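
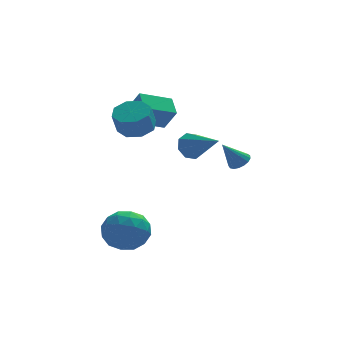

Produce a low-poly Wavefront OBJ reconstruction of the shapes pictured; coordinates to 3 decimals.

v -3.173 -0.974 -2.273
v -1.984 -1.27 -2.527
v -3.596 -2.93 -1.973
v -2.407 -3.226 -2.227
v -2.687 -2.605 -1.177
v -2.425 -1.396 -1.363
v -3.155 -2.804 -3.137
v -2.893 -1.595 -3.323
v -1.973 -2.401 -3.061
v -1.684 -2.278 -1.849
v -3.896 -1.922 -2.651
v -3.607 -1.799 -1.439
v -2.541 -0.95 -2.426
v -3.039 -3.25 -2.074
v -3.203 -2.885 -1.457
v -2.504 -3.059 -1.606
v -2.801 -1.024 -1.742
v -2.102 -1.198 -1.891
v -2.515 -1.983 -1.098
v -3.478 -3.002 -2.609
v -2.779 -3.176 -2.758
v -3.076 -1.141 -2.894
v -2.377 -1.315 -3.043
v -3.065 -2.217 -3.402
v -1.836 -1.789 -2.889
v -2.084 -2.939 -2.713
v -2.524 -2.691 -3.248
v -2.37 -1.98 -3.357
v -1.666 -1.716 -2.177
v -1.915 -2.867 -2.001
v -2.079 -2.501 -1.384
v -1.925 -1.79 -1.493
v -1.659 -2.382 -2.491
v -3.665 -1.333 -2.499
v -3.914 -2.484 -2.323
v -3.655 -2.41 -3.007
v -3.501 -1.699 -3.116
v -3.496 -1.261 -1.787
v -3.744 -2.411 -1.611
v -3.21 -2.22 -1.143
v -3.056 -1.509 -1.252
v -3.921 -1.818 -2.009
v -1.598 1.774 2.872
v -0.653 1.775 3.132
v -0.977 1.327 4.309
v -1.922 1.326 4.048
v -0.994 2.425 3.286
v -1.318 1.977 4.463
v -1.689 2.694 3.198
v -2.013 2.246 4.374
v -2.33 2.424 2.918
v -2.654 1.975 4.094
v -2.543 1.773 2.611
v -2.867 1.325 3.788
v -2.202 1.123 2.457
v -2.526 0.675 3.634
v -1.507 0.854 2.546
v -1.831 0.406 3.722
v -0.866 1.125 2.826
v -1.19 0.676 4.002
v 0.39 -1.577 2.756
v 0.992 -1.513 2.233
v 1.35 -3.183 3.664
v 1.081 -1.175 2.736
v 0.766 -1.073 3.251
v 0.231 -1.266 3.476
v -0.212 -1.641 3.28
v -0.302 -1.978 2.777
v 0.014 -2.081 2.262
v 0.549 -1.888 2.037
v 3.578 2.151 -0.059
v 3.892 1.616 0.098
v 2.662 1.989 1.219
v 4.049 1.838 0.239
v 4.099 2.131 0.312
v 4.029 2.429 0.3
v 3.856 2.663 0.205
v 3.619 2.78 0.05
v 3.372 2.753 -0.13
v 3.173 2.588 -0.293
v 3.066 2.323 -0.403
v 3.077 2.018 -0.434
v 3.202 1.744 -0.38
v 3.413 1.563 -0.251
v 3.662 1.517 -0.079
v -1.651 2.848 2.712
v -1.138 2.312 3.863
v -1.671 3.996 3.255
v -1.157 3.46 4.407
v 0.017 3.16 2.113
v 0.531 2.624 3.265
v -0.002 4.308 2.657
v 0.511 3.772 3.808
f 1 38 17
f 38 12 41
f 17 41 6
f 38 41 17
f 1 17 13
f 17 6 18
f 13 18 2
f 17 18 13
f 1 13 22
f 13 2 23
f 22 23 8
f 13 23 22
f 1 22 34
f 22 8 37
f 34 37 11
f 22 37 34
f 1 34 38
f 34 11 42
f 38 42 12
f 34 42 38
f 2 18 29
f 18 6 32
f 29 32 10
f 18 32 29
f 6 41 19
f 41 12 40
f 19 40 5
f 41 40 19
f 12 42 39
f 42 11 35
f 39 35 3
f 42 35 39
f 11 37 36
f 37 8 24
f 36 24 7
f 37 24 36
f 8 23 28
f 23 2 25
f 28 25 9
f 23 25 28
f 4 30 16
f 30 10 31
f 16 31 5
f 30 31 16
f 4 16 14
f 16 5 15
f 14 15 3
f 16 15 14
f 4 14 21
f 14 3 20
f 21 20 7
f 14 20 21
f 4 21 26
f 21 7 27
f 26 27 9
f 21 27 26
f 4 26 30
f 26 9 33
f 30 33 10
f 26 33 30
f 5 31 19
f 31 10 32
f 19 32 6
f 31 32 19
f 3 15 39
f 15 5 40
f 39 40 12
f 15 40 39
f 7 20 36
f 20 3 35
f 36 35 11
f 20 35 36
f 9 27 28
f 27 7 24
f 28 24 8
f 27 24 28
f 10 33 29
f 33 9 25
f 29 25 2
f 33 25 29
f 44 43 47
f 44 47 45
f 45 47 48
f 45 48 46
f 47 43 49
f 47 49 48
f 48 49 50
f 48 50 46
f 49 43 51
f 49 51 50
f 50 51 52
f 50 52 46
f 51 43 53
f 51 53 52
f 52 53 54
f 52 54 46
f 53 43 55
f 53 55 54
f 54 55 56
f 54 56 46
f 55 43 57
f 55 57 56
f 56 57 58
f 56 58 46
f 57 43 59
f 57 59 58
f 58 59 60
f 58 60 46
f 59 43 44
f 59 44 60
f 60 44 45
f 60 45 46
f 62 61 64
f 62 64 63
f 64 61 65
f 64 65 63
f 65 61 66
f 65 66 63
f 66 61 67
f 66 67 63
f 67 61 68
f 67 68 63
f 68 61 69
f 68 69 63
f 69 61 70
f 69 70 63
f 70 61 62
f 70 62 63
f 72 71 74
f 72 74 73
f 74 71 75
f 74 75 73
f 75 71 76
f 75 76 73
f 76 71 77
f 76 77 73
f 77 71 78
f 77 78 73
f 78 71 79
f 78 79 73
f 79 71 80
f 79 80 73
f 80 71 81
f 80 81 73
f 81 71 82
f 81 82 73
f 82 71 83
f 82 83 73
f 83 71 84
f 83 84 73
f 84 71 85
f 84 85 73
f 85 71 72
f 85 72 73
f 87 89 86
f 90 87 86
f 86 89 88
f 88 90 86
f 87 93 89
f 91 87 90
f 91 93 87
f 89 93 88
f 92 90 88
f 88 93 92
f 92 91 90
f 93 91 92



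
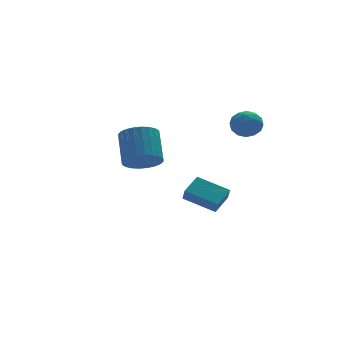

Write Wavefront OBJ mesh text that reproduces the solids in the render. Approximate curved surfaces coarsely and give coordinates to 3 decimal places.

v 2.392 -3.601 3.562
v 2.744 -3.006 4.177
v 3.516 -3.294 2.623
v 3.868 -2.699 3.238
v 3.881 -3.608 3.413
v 3.186 -3.798 3.993
v 3.074 -2.502 2.807
v 2.379 -2.692 3.387
v 3.165 -2.328 3.711
v 3.664 -3.011 4.085
v 2.596 -3.289 2.715
v 3.095 -3.972 3.089
v 2.469 -3.33 3.952
v 3.791 -2.97 2.848
v 3.799 -3.504 2.95
v 4.006 -3.154 3.312
v 2.729 -3.795 3.844
v 2.936 -3.446 4.206
v 3.605 -3.8 3.756
v 3.324 -2.854 2.594
v 3.531 -2.505 2.956
v 2.254 -3.146 3.488
v 2.461 -2.796 3.85
v 2.655 -2.5 3.044
v 2.924 -2.582 4.04
v 3.585 -2.402 3.488
v 3.118 -2.286 3.234
v 2.709 -2.397 3.575
v 3.217 -2.984 4.26
v 3.878 -2.803 3.708
v 3.886 -3.338 3.81
v 3.477 -3.449 4.151
v 3.465 -2.585 3.986
v 2.382 -3.497 3.092
v 3.043 -3.316 2.54
v 2.783 -2.851 2.649
v 2.374 -2.962 2.99
v 2.675 -3.898 3.312
v 3.336 -3.718 2.76
v 3.551 -3.903 3.225
v 3.142 -4.014 3.566
v 2.795 -3.715 2.814
v -2.742 -3.774 1.683
v -1.932 -3.362 1.118
v -1.648 -1.954 2.553
v -2.458 -2.366 3.117
v -2.255 -3.144 0.968
v -1.971 -1.736 2.403
v -2.652 -3.022 0.927
v -2.369 -1.614 2.362
v -3.063 -3.015 1.001
v -2.78 -1.607 2.435
v -3.425 -3.123 1.179
v -3.141 -1.715 2.613
v -3.683 -3.33 1.433
v -3.399 -1.922 2.868
v -3.797 -3.605 1.726
v -3.514 -2.197 3.16
v -3.751 -3.906 2.012
v -3.468 -2.498 3.446
v -3.552 -4.186 2.247
v -3.268 -2.778 3.682
v -3.229 -4.404 2.397
v -2.945 -2.996 3.832
v -2.831 -4.526 2.438
v -2.548 -3.118 3.873
v -2.42 -4.533 2.365
v -2.137 -3.125 3.799
v -2.059 -4.425 2.187
v -1.775 -3.017 3.621
v -1.801 -4.218 1.932
v -1.517 -2.81 3.367
v -1.686 -3.943 1.64
v -1.403 -2.535 3.074
v -1.732 -3.642 1.354
v -1.449 -2.234 2.788
v 1.638 2.31 -3.832
v 1.564 1.776 -3.05
v 2.668 3.105 -3.191
v 2.593 2.57 -2.409
v 3.087 1.03 -4.571
v 3.012 0.495 -3.789
v 4.116 1.824 -3.93
v 4.042 1.29 -3.148
f 1 38 17
f 38 12 41
f 17 41 6
f 38 41 17
f 1 17 13
f 17 6 18
f 13 18 2
f 17 18 13
f 1 13 22
f 13 2 23
f 22 23 8
f 13 23 22
f 1 22 34
f 22 8 37
f 34 37 11
f 22 37 34
f 1 34 38
f 34 11 42
f 38 42 12
f 34 42 38
f 2 18 29
f 18 6 32
f 29 32 10
f 18 32 29
f 6 41 19
f 41 12 40
f 19 40 5
f 41 40 19
f 12 42 39
f 42 11 35
f 39 35 3
f 42 35 39
f 11 37 36
f 37 8 24
f 36 24 7
f 37 24 36
f 8 23 28
f 23 2 25
f 28 25 9
f 23 25 28
f 4 30 16
f 30 10 31
f 16 31 5
f 30 31 16
f 4 16 14
f 16 5 15
f 14 15 3
f 16 15 14
f 4 14 21
f 14 3 20
f 21 20 7
f 14 20 21
f 4 21 26
f 21 7 27
f 26 27 9
f 21 27 26
f 4 26 30
f 26 9 33
f 30 33 10
f 26 33 30
f 5 31 19
f 31 10 32
f 19 32 6
f 31 32 19
f 3 15 39
f 15 5 40
f 39 40 12
f 15 40 39
f 7 20 36
f 20 3 35
f 36 35 11
f 20 35 36
f 9 27 28
f 27 7 24
f 28 24 8
f 27 24 28
f 10 33 29
f 33 9 25
f 29 25 2
f 33 25 29
f 44 43 47
f 44 47 45
f 45 47 48
f 45 48 46
f 47 43 49
f 47 49 48
f 48 49 50
f 48 50 46
f 49 43 51
f 49 51 50
f 50 51 52
f 50 52 46
f 51 43 53
f 51 53 52
f 52 53 54
f 52 54 46
f 53 43 55
f 53 55 54
f 54 55 56
f 54 56 46
f 55 43 57
f 55 57 56
f 56 57 58
f 56 58 46
f 57 43 59
f 57 59 58
f 58 59 60
f 58 60 46
f 59 43 61
f 59 61 60
f 60 61 62
f 60 62 46
f 61 43 63
f 61 63 62
f 62 63 64
f 62 64 46
f 63 43 65
f 63 65 64
f 64 65 66
f 64 66 46
f 65 43 67
f 65 67 66
f 66 67 68
f 66 68 46
f 67 43 69
f 67 69 68
f 68 69 70
f 68 70 46
f 69 43 71
f 69 71 70
f 70 71 72
f 70 72 46
f 71 43 73
f 71 73 72
f 72 73 74
f 72 74 46
f 73 43 75
f 73 75 74
f 74 75 76
f 74 76 46
f 75 43 44
f 75 44 76
f 76 44 45
f 76 45 46
f 78 80 77
f 81 78 77
f 77 80 79
f 79 81 77
f 78 84 80
f 82 78 81
f 82 84 78
f 80 84 79
f 83 81 79
f 79 84 83
f 83 82 81
f 84 82 83



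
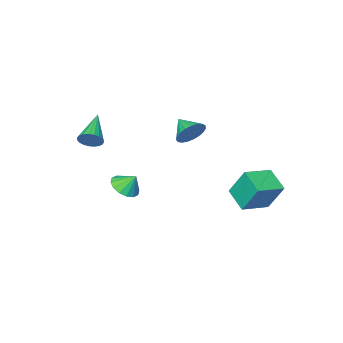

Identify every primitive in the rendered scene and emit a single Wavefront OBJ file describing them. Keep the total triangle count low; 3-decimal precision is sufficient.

v -4.031 2.576 -3.26
v -4.357 3.435 -1.597
v -3.834 3.931 -3.921
v -4.159 4.79 -2.257
v -2.381 2.51 -2.903
v -2.706 3.369 -1.239
v -2.183 3.865 -3.563
v -2.509 4.724 -1.9
v 0.272 -3.001 -4.263
v 1.12 -2.845 -4.005
v -0.092 -2.479 -3.377
v 1.005 -2.479 -4.269
v 0.693 -2.252 -4.53
v 0.269 -2.225 -4.72
v -0.155 -2.407 -4.788
v -0.464 -2.747 -4.714
v -0.576 -3.156 -4.52
v -0.461 -3.523 -4.257
v -0.149 -3.749 -3.995
v 0.275 -3.776 -3.805
v 0.699 -3.594 -3.738
v 1.008 -3.254 -3.811
v -1.017 1.103 1.14
v -0.757 1.462 1.901
v -1.043 -0.023 1.68
v -1.122 1.483 1.927
v -1.468 1.439 1.817
v -1.736 1.336 1.59
v -1.88 1.194 1.285
v -1.874 1.035 0.955
v -1.72 0.889 0.657
v -1.445 0.779 0.443
v -1.095 0.726 0.349
v -0.732 0.738 0.392
v -0.418 0.813 0.564
v -0.208 0.938 0.836
v -0.137 1.092 1.16
v -0.218 1.248 1.481
v -0.438 1.379 1.743
v 2.798 -2.361 0.322
v 3.313 -2.585 0.739
v 1.482 -3.639 1.258
v 3.205 -2.362 0.892
v 3.026 -2.139 0.945
v 2.808 -1.954 0.891
v 2.588 -1.839 0.739
v 2.404 -1.815 0.514
v 2.289 -1.885 0.256
v 2.262 -2.037 0.01
v 2.327 -2.245 -0.183
v 2.474 -2.473 -0.288
v 2.677 -2.682 -0.288
v 2.9 -2.835 -0.182
v 3.107 -2.906 0.01
v 3.259 -2.883 0.257
v 3.332 -2.769 0.515
f 2 4 1
f 5 2 1
f 1 4 3
f 3 5 1
f 2 8 4
f 6 2 5
f 6 8 2
f 4 8 3
f 7 5 3
f 3 8 7
f 7 6 5
f 8 6 7
f 10 9 12
f 10 12 11
f 12 9 13
f 12 13 11
f 13 9 14
f 13 14 11
f 14 9 15
f 14 15 11
f 15 9 16
f 15 16 11
f 16 9 17
f 16 17 11
f 17 9 18
f 17 18 11
f 18 9 19
f 18 19 11
f 19 9 20
f 19 20 11
f 20 9 21
f 20 21 11
f 21 9 22
f 21 22 11
f 22 9 10
f 22 10 11
f 24 23 26
f 24 26 25
f 26 23 27
f 26 27 25
f 27 23 28
f 27 28 25
f 28 23 29
f 28 29 25
f 29 23 30
f 29 30 25
f 30 23 31
f 30 31 25
f 31 23 32
f 31 32 25
f 32 23 33
f 32 33 25
f 33 23 34
f 33 34 25
f 34 23 35
f 34 35 25
f 35 23 36
f 35 36 25
f 36 23 37
f 36 37 25
f 37 23 38
f 37 38 25
f 38 23 39
f 38 39 25
f 39 23 24
f 39 24 25
f 41 40 43
f 41 43 42
f 43 40 44
f 43 44 42
f 44 40 45
f 44 45 42
f 45 40 46
f 45 46 42
f 46 40 47
f 46 47 42
f 47 40 48
f 47 48 42
f 48 40 49
f 48 49 42
f 49 40 50
f 49 50 42
f 50 40 51
f 50 51 42
f 51 40 52
f 51 52 42
f 52 40 53
f 52 53 42
f 53 40 54
f 53 54 42
f 54 40 55
f 54 55 42
f 55 40 56
f 55 56 42
f 56 40 41
f 56 41 42



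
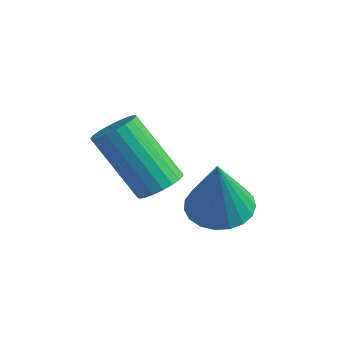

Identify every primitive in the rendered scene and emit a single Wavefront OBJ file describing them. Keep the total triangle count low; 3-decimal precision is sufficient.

v -2.617 -2.605 2.022
v -2.196 -2.94 2.263
v -3.322 -3.25 3.799
v -3.743 -2.915 3.558
v -2.139 -2.717 2.349
v -3.265 -3.028 3.886
v -2.166 -2.475 2.379
v -3.292 -2.786 3.915
v -2.27 -2.256 2.347
v -3.396 -2.566 3.883
v -2.434 -2.096 2.258
v -3.56 -2.407 3.795
v -2.63 -2.025 2.129
v -3.756 -2.335 3.666
v -2.824 -2.054 1.981
v -3.95 -2.364 3.518
v -2.982 -2.178 1.841
v -4.108 -2.488 3.377
v -3.077 -2.376 1.731
v -4.203 -2.686 3.268
v -3.092 -2.613 1.672
v -4.218 -2.924 3.208
v -3.025 -2.85 1.673
v -4.151 -3.16 3.21
v -2.888 -3.043 1.735
v -4.014 -3.354 3.271
v -2.704 -3.161 1.846
v -3.83 -3.472 3.382
v -2.505 -3.183 1.987
v -3.631 -3.493 3.524
v -2.325 -3.105 2.135
v -3.451 -3.415 3.671
v -2.572 -0.741 0.487
v -2.142 -1.375 0.195
v -2.168 -1.279 2.253
v -1.904 -1.131 0.215
v -1.782 -0.82 0.282
v -1.796 -0.495 0.384
v -1.945 -0.213 0.505
v -2.202 -0.021 0.622
v -2.523 0.045 0.716
v -2.852 -0.024 0.77
v -3.133 -0.217 0.775
v -3.317 -0.5 0.731
v -3.372 -0.825 0.644
v -3.289 -1.136 0.531
v -3.082 -1.378 0.409
v -2.787 -1.51 0.301
v -2.454 -1.509 0.226
f 2 1 5
f 2 5 3
f 3 5 6
f 3 6 4
f 5 1 7
f 5 7 6
f 6 7 8
f 6 8 4
f 7 1 9
f 7 9 8
f 8 9 10
f 8 10 4
f 9 1 11
f 9 11 10
f 10 11 12
f 10 12 4
f 11 1 13
f 11 13 12
f 12 13 14
f 12 14 4
f 13 1 15
f 13 15 14
f 14 15 16
f 14 16 4
f 15 1 17
f 15 17 16
f 16 17 18
f 16 18 4
f 17 1 19
f 17 19 18
f 18 19 20
f 18 20 4
f 19 1 21
f 19 21 20
f 20 21 22
f 20 22 4
f 21 1 23
f 21 23 22
f 22 23 24
f 22 24 4
f 23 1 25
f 23 25 24
f 24 25 26
f 24 26 4
f 25 1 27
f 25 27 26
f 26 27 28
f 26 28 4
f 27 1 29
f 27 29 28
f 28 29 30
f 28 30 4
f 29 1 31
f 29 31 30
f 30 31 32
f 30 32 4
f 31 1 2
f 31 2 32
f 32 2 3
f 32 3 4
f 34 33 36
f 34 36 35
f 36 33 37
f 36 37 35
f 37 33 38
f 37 38 35
f 38 33 39
f 38 39 35
f 39 33 40
f 39 40 35
f 40 33 41
f 40 41 35
f 41 33 42
f 41 42 35
f 42 33 43
f 42 43 35
f 43 33 44
f 43 44 35
f 44 33 45
f 44 45 35
f 45 33 46
f 45 46 35
f 46 33 47
f 46 47 35
f 47 33 48
f 47 48 35
f 48 33 49
f 48 49 35
f 49 33 34
f 49 34 35



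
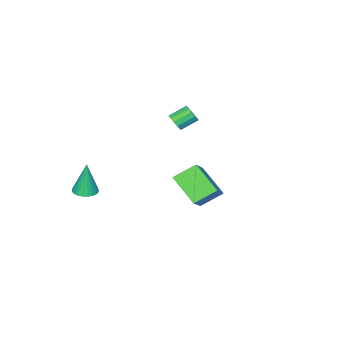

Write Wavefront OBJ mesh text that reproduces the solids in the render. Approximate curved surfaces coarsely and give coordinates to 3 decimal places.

v 0.061 1.768 1.641
v 1.48 2.614 2.922
v 0.187 3.116 0.613
v 1.605 3.962 1.894
v 0.975 1.198 1.006
v 2.393 2.044 2.287
v 1.1 2.546 -0.022
v 2.519 3.392 1.259
v 3.902 -1.904 0.396
v 4.499 -2.026 0.429
v 3.818 -1.856 2.124
v 4.5 -1.789 0.422
v 4.411 -1.568 0.412
v 4.244 -1.399 0.399
v 4.025 -1.306 0.386
v 3.788 -1.305 0.374
v 3.567 -1.394 0.366
v 3.398 -1.562 0.363
v 3.305 -1.781 0.364
v 3.303 -2.019 0.37
v 3.393 -2.239 0.381
v 3.559 -2.408 0.394
v 3.778 -2.501 0.407
v 4.016 -2.502 0.418
v 4.236 -2.413 0.427
v 4.406 -2.246 0.43
v -2.003 -1.8 2.257
v -1.861 -2.045 2.681
v -2.616 -1.604 3.188
v -2.757 -1.36 2.763
v -1.717 -1.796 2.679
v -2.472 -1.356 3.186
v -1.664 -1.548 2.543
v -2.419 -1.108 3.049
v -1.718 -1.381 2.316
v -2.473 -0.941 2.822
v -1.863 -1.346 2.07
v -2.618 -0.906 2.577
v -2.052 -1.456 1.884
v -2.807 -1.016 2.39
v -2.225 -1.675 1.816
v -2.98 -1.235 2.322
v -2.328 -1.933 1.888
v -3.083 -1.493 2.394
v -2.327 -2.15 2.077
v -3.082 -1.709 2.583
v -2.223 -2.255 2.323
v -2.978 -1.815 2.829
v -2.049 -2.216 2.549
v -2.804 -1.776 3.055
f 2 4 1
f 5 2 1
f 1 4 3
f 3 5 1
f 2 8 4
f 6 2 5
f 6 8 2
f 4 8 3
f 7 5 3
f 3 8 7
f 7 6 5
f 8 6 7
f 10 9 12
f 10 12 11
f 12 9 13
f 12 13 11
f 13 9 14
f 13 14 11
f 14 9 15
f 14 15 11
f 15 9 16
f 15 16 11
f 16 9 17
f 16 17 11
f 17 9 18
f 17 18 11
f 18 9 19
f 18 19 11
f 19 9 20
f 19 20 11
f 20 9 21
f 20 21 11
f 21 9 22
f 21 22 11
f 22 9 23
f 22 23 11
f 23 9 24
f 23 24 11
f 24 9 25
f 24 25 11
f 25 9 26
f 25 26 11
f 26 9 10
f 26 10 11
f 28 27 31
f 28 31 29
f 29 31 32
f 29 32 30
f 31 27 33
f 31 33 32
f 32 33 34
f 32 34 30
f 33 27 35
f 33 35 34
f 34 35 36
f 34 36 30
f 35 27 37
f 35 37 36
f 36 37 38
f 36 38 30
f 37 27 39
f 37 39 38
f 38 39 40
f 38 40 30
f 39 27 41
f 39 41 40
f 40 41 42
f 40 42 30
f 41 27 43
f 41 43 42
f 42 43 44
f 42 44 30
f 43 27 45
f 43 45 44
f 44 45 46
f 44 46 30
f 45 27 47
f 45 47 46
f 46 47 48
f 46 48 30
f 47 27 49
f 47 49 48
f 48 49 50
f 48 50 30
f 49 27 28
f 49 28 50
f 50 28 29
f 50 29 30



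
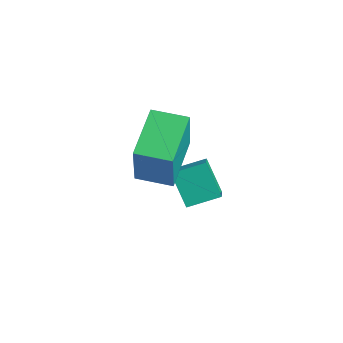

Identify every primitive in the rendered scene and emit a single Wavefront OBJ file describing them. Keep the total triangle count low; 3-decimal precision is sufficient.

v 2.453 -1.572 0.421
v 3.148 -1.993 2.27
v 3.338 -0.67 0.293
v 4.033 -1.09 2.143
v 3.687 -2.89 -0.343
v 4.382 -3.31 1.507
v 4.572 -1.987 -0.47
v 5.267 -2.408 1.379
v 2.942 -0.526 -3.075
v 2.079 -0.611 -1.926
v 3.348 0.558 -2.69
v 2.485 0.473 -1.541
v 3.815 -1.073 -2.459
v 2.952 -1.158 -1.31
v 4.221 0.011 -2.074
v 3.358 -0.074 -0.925
f 2 4 1
f 5 2 1
f 1 4 3
f 3 5 1
f 2 8 4
f 6 2 5
f 6 8 2
f 4 8 3
f 7 5 3
f 3 8 7
f 7 6 5
f 8 6 7
f 10 12 9
f 13 10 9
f 9 12 11
f 11 13 9
f 10 16 12
f 14 10 13
f 14 16 10
f 12 16 11
f 15 13 11
f 11 16 15
f 15 14 13
f 16 14 15



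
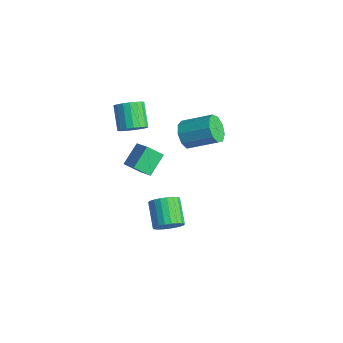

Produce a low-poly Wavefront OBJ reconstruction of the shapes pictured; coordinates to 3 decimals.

v -2.146 2.837 -0.466
v -1.615 2.924 -1.332
v -0.282 4.27 -0.381
v -0.814 4.183 0.486
v -2.118 3.407 -1.311
v -0.785 4.753 -0.36
v -2.634 3.623 -0.895
v -1.302 4.969 0.057
v -2.922 3.472 -0.277
v -1.589 4.818 0.674
v -2.847 3.023 0.252
v -1.514 4.369 1.203
v -2.444 2.488 0.445
v -1.111 3.834 1.397
v -1.902 2.115 0.212
v -0.569 3.461 1.164
v -1.474 2.081 -0.338
v -0.141 3.427 0.614
v -1.361 2.4 -0.948
v -0.028 3.746 0.004
v -3.009 -0.347 1.133
v -2.47 -0.634 1.834
v -3.711 -0.1 3.008
v -4.251 0.187 2.307
v -2.351 -0.242 1.781
v -3.592 0.293 2.955
v -2.362 0.13 1.6
v -3.603 0.665 2.774
v -2.502 0.408 1.326
v -3.743 0.942 2.5
v -2.742 0.535 1.014
v -3.983 1.07 2.188
v -3.035 0.488 0.726
v -4.276 1.023 1.899
v -3.323 0.276 0.518
v -4.564 0.81 1.692
v -3.549 -0.06 0.432
v -4.79 0.474 1.606
v -3.668 -0.453 0.485
v -4.909 0.082 1.659
v -3.657 -0.825 0.666
v -4.898 -0.29 1.84
v -3.517 -1.102 0.94
v -4.758 -0.568 2.114
v -3.277 -1.23 1.252
v -4.518 -0.695 2.426
v -2.984 -1.183 1.541
v -4.225 -0.648 2.714
v -2.696 -0.97 1.748
v -3.937 -0.436 2.922
v -4.406 -0.173 -3.575
v -4.884 1.105 -2.595
v -3.829 0.643 -4.358
v -4.307 1.921 -3.378
v -3.013 -0.321 -2.702
v -3.491 0.957 -1.722
v -2.436 0.495 -3.485
v -2.914 1.773 -2.505
v 4.381 -2.735 -0.702
v 4.686 -3.204 0.016
v 3.324 -2.614 0.98
v 3.019 -2.145 0.262
v 4.861 -2.871 0.059
v 3.498 -2.281 1.023
v 4.953 -2.514 -0.029
v 3.59 -1.925 0.935
v 4.946 -2.196 -0.234
v 3.583 -1.607 0.73
v 4.841 -1.971 -0.519
v 3.479 -1.381 0.445
v 4.657 -1.878 -0.836
v 3.294 -1.288 0.127
v 4.425 -1.933 -1.13
v 3.063 -1.344 -0.167
v 4.186 -2.127 -1.35
v 2.823 -1.537 -0.386
v 3.98 -2.426 -1.458
v 2.618 -1.836 -0.494
v 3.844 -2.778 -1.435
v 2.481 -2.188 -0.471
v 3.801 -3.123 -1.285
v 2.438 -2.533 -0.322
v 3.858 -3.401 -1.035
v 2.495 -2.811 -0.071
v 4.005 -3.563 -0.727
v 2.643 -2.974 0.237
v 4.218 -3.583 -0.414
v 2.855 -2.993 0.55
v 4.459 -3.455 -0.152
v 3.096 -2.866 0.812
f 2 1 5
f 2 5 3
f 3 5 6
f 3 6 4
f 5 1 7
f 5 7 6
f 6 7 8
f 6 8 4
f 7 1 9
f 7 9 8
f 8 9 10
f 8 10 4
f 9 1 11
f 9 11 10
f 10 11 12
f 10 12 4
f 11 1 13
f 11 13 12
f 12 13 14
f 12 14 4
f 13 1 15
f 13 15 14
f 14 15 16
f 14 16 4
f 15 1 17
f 15 17 16
f 16 17 18
f 16 18 4
f 17 1 19
f 17 19 18
f 18 19 20
f 18 20 4
f 19 1 2
f 19 2 20
f 20 2 3
f 20 3 4
f 22 21 25
f 22 25 23
f 23 25 26
f 23 26 24
f 25 21 27
f 25 27 26
f 26 27 28
f 26 28 24
f 27 21 29
f 27 29 28
f 28 29 30
f 28 30 24
f 29 21 31
f 29 31 30
f 30 31 32
f 30 32 24
f 31 21 33
f 31 33 32
f 32 33 34
f 32 34 24
f 33 21 35
f 33 35 34
f 34 35 36
f 34 36 24
f 35 21 37
f 35 37 36
f 36 37 38
f 36 38 24
f 37 21 39
f 37 39 38
f 38 39 40
f 38 40 24
f 39 21 41
f 39 41 40
f 40 41 42
f 40 42 24
f 41 21 43
f 41 43 42
f 42 43 44
f 42 44 24
f 43 21 45
f 43 45 44
f 44 45 46
f 44 46 24
f 45 21 47
f 45 47 46
f 46 47 48
f 46 48 24
f 47 21 49
f 47 49 48
f 48 49 50
f 48 50 24
f 49 21 22
f 49 22 50
f 50 22 23
f 50 23 24
f 52 54 51
f 55 52 51
f 51 54 53
f 53 55 51
f 52 58 54
f 56 52 55
f 56 58 52
f 54 58 53
f 57 55 53
f 53 58 57
f 57 56 55
f 58 56 57
f 60 59 63
f 60 63 61
f 61 63 64
f 61 64 62
f 63 59 65
f 63 65 64
f 64 65 66
f 64 66 62
f 65 59 67
f 65 67 66
f 66 67 68
f 66 68 62
f 67 59 69
f 67 69 68
f 68 69 70
f 68 70 62
f 69 59 71
f 69 71 70
f 70 71 72
f 70 72 62
f 71 59 73
f 71 73 72
f 72 73 74
f 72 74 62
f 73 59 75
f 73 75 74
f 74 75 76
f 74 76 62
f 75 59 77
f 75 77 76
f 76 77 78
f 76 78 62
f 77 59 79
f 77 79 78
f 78 79 80
f 78 80 62
f 79 59 81
f 79 81 80
f 80 81 82
f 80 82 62
f 81 59 83
f 81 83 82
f 82 83 84
f 82 84 62
f 83 59 85
f 83 85 84
f 84 85 86
f 84 86 62
f 85 59 87
f 85 87 86
f 86 87 88
f 86 88 62
f 87 59 89
f 87 89 88
f 88 89 90
f 88 90 62
f 89 59 60
f 89 60 90
f 90 60 61
f 90 61 62



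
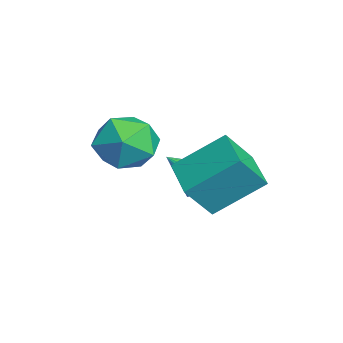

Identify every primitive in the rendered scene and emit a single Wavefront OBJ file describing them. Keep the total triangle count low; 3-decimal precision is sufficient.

v -1.161 2.098 0.825
v -0.55 1.721 1.824
v -0.99 0.279 0.036
v -0.379 -0.098 1.035
v -1.577 0.172 1.112
v -1.682 1.296 1.6
v 0.142 0.704 0.26
v 0.037 1.828 0.748
v 0.256 0.86 1.475
v -0.807 0.531 2.001
v -0.733 1.469 -0.141
v -1.796 1.14 0.385
v 1.356 3.111 0.006
v 1.733 2.246 1.198
v 1.289 4.751 1.217
v 1.666 3.887 2.409
v 2.934 3.393 -0.289
v 3.311 2.529 0.903
v 2.867 5.034 0.922
v 3.244 4.169 2.114
v -0.133 3.403 -0.536
v 0.394 2.896 -0.928
v -0.587 2.257 0.336
v 0.608 3.041 -0.627
v 0.652 3.269 -0.304
v 0.517 3.527 -0.035
v 0.232 3.757 0.119
v -0.136 3.906 0.124
v -0.504 3.94 -0.023
v -0.786 3.851 -0.288
v -0.919 3.659 -0.609
v -0.872 3.408 -0.914
v -0.656 3.156 -1.132
v -0.32 2.961 -1.214
v 0.059 2.867 -1.14
f 1 12 6
f 1 6 2
f 1 2 8
f 1 8 11
f 1 11 12
f 2 6 10
f 6 12 5
f 12 11 3
f 11 8 7
f 8 2 9
f 4 10 5
f 4 5 3
f 4 3 7
f 4 7 9
f 4 9 10
f 5 10 6
f 3 5 12
f 7 3 11
f 9 7 8
f 10 9 2
f 14 16 13
f 17 14 13
f 13 16 15
f 15 17 13
f 14 20 16
f 18 14 17
f 18 20 14
f 16 20 15
f 19 17 15
f 15 20 19
f 19 18 17
f 20 18 19
f 22 21 24
f 22 24 23
f 24 21 25
f 24 25 23
f 25 21 26
f 25 26 23
f 26 21 27
f 26 27 23
f 27 21 28
f 27 28 23
f 28 21 29
f 28 29 23
f 29 21 30
f 29 30 23
f 30 21 31
f 30 31 23
f 31 21 32
f 31 32 23
f 32 21 33
f 32 33 23
f 33 21 34
f 33 34 23
f 34 21 35
f 34 35 23
f 35 21 22
f 35 22 23



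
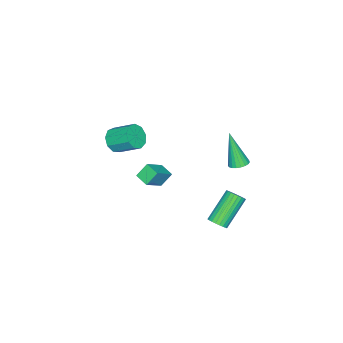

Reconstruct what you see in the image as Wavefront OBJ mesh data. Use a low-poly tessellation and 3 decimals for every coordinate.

v 3.746 -3.052 2.472
v 4.279 -3.294 2.956
v 4.147 -2.11 3.693
v 3.614 -1.868 3.208
v 4.5 -3.027 2.568
v 4.367 -1.844 3.304
v 4.367 -2.772 2.134
v 4.235 -1.589 2.871
v 3.944 -2.648 1.859
v 3.812 -1.465 2.596
v 3.429 -2.712 1.87
v 3.296 -1.529 2.607
v 3.061 -2.936 2.163
v 2.929 -1.753 2.9
v 3.015 -3.213 2.6
v 2.882 -2.03 3.337
v 3.31 -3.415 2.977
v 3.178 -2.232 3.714
v 3.81 -3.447 3.118
v 3.677 -2.264 3.854
v -1.212 1.283 -1.038
v -0.67 1.456 -0.924
v -1.408 0.557 0.998
v -0.798 1.652 -0.867
v -0.998 1.784 -0.838
v -1.235 1.83 -0.845
v -1.468 1.781 -0.885
v -1.656 1.646 -0.951
v -1.768 1.449 -1.032
v -1.784 1.222 -1.114
v -1.701 1.007 -1.183
v -1.533 0.839 -1.227
v -1.31 0.748 -1.238
v -1.07 0.749 -1.215
v -0.855 0.843 -1.16
v -0.701 1.013 -1.085
v -0.636 1.23 -1.002
v -1.31 -3.521 -3.437
v -0.129 -3.69 -2.561
v -1.04 -2.709 -3.643
v 0.141 -2.879 -2.767
v -0.801 -3.881 -4.193
v 0.38 -4.051 -3.317
v -0.531 -3.07 -4.399
v 0.65 -3.239 -3.523
v 0.993 1.336 -4.328
v 1.304 1.028 -3.947
v -0.163 1.275 -2.551
v -0.473 1.584 -2.932
v 1.379 1.237 -3.906
v -0.088 1.485 -2.51
v 1.395 1.462 -3.929
v -0.072 1.709 -2.533
v 1.35 1.667 -4.013
v -0.117 1.915 -2.616
v 1.25 1.822 -4.144
v -0.216 2.07 -2.748
v 1.112 1.903 -4.304
v -0.354 2.151 -2.908
v 0.956 1.898 -4.467
v -0.511 2.146 -3.071
v 0.805 1.807 -4.609
v -0.662 2.055 -3.213
v 0.683 1.645 -4.709
v -0.784 1.892 -3.313
v 0.608 1.435 -4.75
v -0.859 1.683 -3.354
v 0.592 1.211 -4.727
v -0.875 1.458 -3.331
v 0.637 1.005 -4.644
v -0.83 1.253 -3.247
v 0.736 0.85 -4.512
v -0.73 1.098 -3.116
v 0.874 0.769 -4.352
v -0.592 1.017 -2.956
v 1.031 0.774 -4.189
v -0.436 1.022 -2.793
v 1.182 0.865 -4.047
v -0.285 1.113 -2.651
f 2 1 5
f 2 5 3
f 3 5 6
f 3 6 4
f 5 1 7
f 5 7 6
f 6 7 8
f 6 8 4
f 7 1 9
f 7 9 8
f 8 9 10
f 8 10 4
f 9 1 11
f 9 11 10
f 10 11 12
f 10 12 4
f 11 1 13
f 11 13 12
f 12 13 14
f 12 14 4
f 13 1 15
f 13 15 14
f 14 15 16
f 14 16 4
f 15 1 17
f 15 17 16
f 16 17 18
f 16 18 4
f 17 1 19
f 17 19 18
f 18 19 20
f 18 20 4
f 19 1 2
f 19 2 20
f 20 2 3
f 20 3 4
f 22 21 24
f 22 24 23
f 24 21 25
f 24 25 23
f 25 21 26
f 25 26 23
f 26 21 27
f 26 27 23
f 27 21 28
f 27 28 23
f 28 21 29
f 28 29 23
f 29 21 30
f 29 30 23
f 30 21 31
f 30 31 23
f 31 21 32
f 31 32 23
f 32 21 33
f 32 33 23
f 33 21 34
f 33 34 23
f 34 21 35
f 34 35 23
f 35 21 36
f 35 36 23
f 36 21 37
f 36 37 23
f 37 21 22
f 37 22 23
f 39 41 38
f 42 39 38
f 38 41 40
f 40 42 38
f 39 45 41
f 43 39 42
f 43 45 39
f 41 45 40
f 44 42 40
f 40 45 44
f 44 43 42
f 45 43 44
f 47 46 50
f 47 50 48
f 48 50 51
f 48 51 49
f 50 46 52
f 50 52 51
f 51 52 53
f 51 53 49
f 52 46 54
f 52 54 53
f 53 54 55
f 53 55 49
f 54 46 56
f 54 56 55
f 55 56 57
f 55 57 49
f 56 46 58
f 56 58 57
f 57 58 59
f 57 59 49
f 58 46 60
f 58 60 59
f 59 60 61
f 59 61 49
f 60 46 62
f 60 62 61
f 61 62 63
f 61 63 49
f 62 46 64
f 62 64 63
f 63 64 65
f 63 65 49
f 64 46 66
f 64 66 65
f 65 66 67
f 65 67 49
f 66 46 68
f 66 68 67
f 67 68 69
f 67 69 49
f 68 46 70
f 68 70 69
f 69 70 71
f 69 71 49
f 70 46 72
f 70 72 71
f 71 72 73
f 71 73 49
f 72 46 74
f 72 74 73
f 73 74 75
f 73 75 49
f 74 46 76
f 74 76 75
f 75 76 77
f 75 77 49
f 76 46 78
f 76 78 77
f 77 78 79
f 77 79 49
f 78 46 47
f 78 47 79
f 79 47 48
f 79 48 49



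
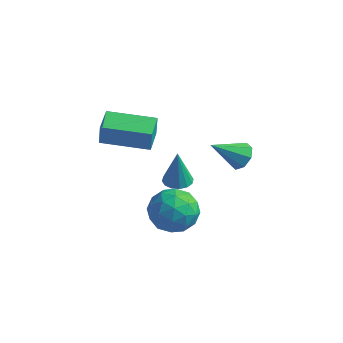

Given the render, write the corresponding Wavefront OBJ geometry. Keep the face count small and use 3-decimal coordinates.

v 0.031 1.049 0.427
v 0.437 1.278 1.002
v -0.891 0.011 1.493
v -0.021 1.6 0.918
v -0.449 1.599 0.547
v -0.596 1.276 0.106
v -0.375 0.819 -0.147
v 0.084 0.498 -0.064
v 0.511 0.499 0.307
v 0.658 0.822 0.749
v -4.178 -3.531 2.674
v -4.076 -3.585 3.738
v -4.63 -2.392 2.775
v -4.528 -2.445 3.839
v -2.152 -2.715 2.521
v -2.05 -2.768 3.585
v -2.604 -1.575 2.622
v -2.502 -1.629 3.686
v -2.51 -0.014 -1.57
v -1.828 0.087 -1.574
v -2.49 -0.066 0.29
v -1.97 0.415 -1.564
v -2.257 0.627 -1.555
v -2.612 0.668 -1.55
v -2.94 0.526 -1.55
v -3.152 0.239 -1.555
v -3.193 -0.116 -1.565
v -3.051 -0.443 -1.575
v -2.764 -0.656 -1.584
v -2.409 -0.696 -1.59
v -2.081 -0.554 -1.589
v -1.869 -0.267 -1.584
v -2.683 -1.05 -2.639
v -1.589 -0.963 -3.148
v -1.931 -2.157 -1.212
v -0.837 -2.07 -1.721
v -1.347 -1.098 -1.211
v -1.812 -0.414 -2.093
v -1.708 -2.706 -2.267
v -2.173 -2.022 -3.149
v -0.987 -1.986 -2.918
v -0.763 -0.992 -2.265
v -2.757 -2.128 -2.095
v -2.533 -1.134 -1.442
v -2.202 -0.909 -3.019
v -1.318 -2.211 -1.341
v -1.617 -1.64 -1.042
v -0.974 -1.588 -1.341
v -2.333 -0.587 -2.399
v -1.69 -0.536 -2.698
v -1.547 -0.615 -1.56
v -1.83 -2.584 -1.662
v -1.187 -2.533 -1.961
v -2.546 -1.532 -3.019
v -1.903 -1.48 -3.318
v -1.973 -2.505 -2.8
v -1.205 -1.459 -3.182
v -0.763 -2.11 -2.344
v -1.275 -2.484 -2.664
v -1.549 -2.081 -3.183
v -1.074 -0.875 -2.799
v -0.632 -1.526 -1.96
v -0.931 -0.955 -1.661
v -1.205 -0.553 -2.179
v -0.72 -1.477 -2.664
v -2.888 -1.594 -2.4
v -2.446 -2.245 -1.561
v -2.315 -2.567 -2.181
v -2.589 -2.165 -2.699
v -2.757 -1.01 -2.016
v -2.315 -1.661 -1.178
v -1.971 -1.039 -1.177
v -2.245 -0.636 -1.696
v -2.8 -1.643 -1.696
f 2 1 4
f 2 4 3
f 4 1 5
f 4 5 3
f 5 1 6
f 5 6 3
f 6 1 7
f 6 7 3
f 7 1 8
f 7 8 3
f 8 1 9
f 8 9 3
f 9 1 10
f 9 10 3
f 10 1 2
f 10 2 3
f 12 14 11
f 15 12 11
f 11 14 13
f 13 15 11
f 12 18 14
f 16 12 15
f 16 18 12
f 14 18 13
f 17 15 13
f 13 18 17
f 17 16 15
f 18 16 17
f 20 19 22
f 20 22 21
f 22 19 23
f 22 23 21
f 23 19 24
f 23 24 21
f 24 19 25
f 24 25 21
f 25 19 26
f 25 26 21
f 26 19 27
f 26 27 21
f 27 19 28
f 27 28 21
f 28 19 29
f 28 29 21
f 29 19 30
f 29 30 21
f 30 19 31
f 30 31 21
f 31 19 32
f 31 32 21
f 32 19 20
f 32 20 21
f 33 70 49
f 70 44 73
f 49 73 38
f 70 73 49
f 33 49 45
f 49 38 50
f 45 50 34
f 49 50 45
f 33 45 54
f 45 34 55
f 54 55 40
f 45 55 54
f 33 54 66
f 54 40 69
f 66 69 43
f 54 69 66
f 33 66 70
f 66 43 74
f 70 74 44
f 66 74 70
f 34 50 61
f 50 38 64
f 61 64 42
f 50 64 61
f 38 73 51
f 73 44 72
f 51 72 37
f 73 72 51
f 44 74 71
f 74 43 67
f 71 67 35
f 74 67 71
f 43 69 68
f 69 40 56
f 68 56 39
f 69 56 68
f 40 55 60
f 55 34 57
f 60 57 41
f 55 57 60
f 36 62 48
f 62 42 63
f 48 63 37
f 62 63 48
f 36 48 46
f 48 37 47
f 46 47 35
f 48 47 46
f 36 46 53
f 46 35 52
f 53 52 39
f 46 52 53
f 36 53 58
f 53 39 59
f 58 59 41
f 53 59 58
f 36 58 62
f 58 41 65
f 62 65 42
f 58 65 62
f 37 63 51
f 63 42 64
f 51 64 38
f 63 64 51
f 35 47 71
f 47 37 72
f 71 72 44
f 47 72 71
f 39 52 68
f 52 35 67
f 68 67 43
f 52 67 68
f 41 59 60
f 59 39 56
f 60 56 40
f 59 56 60
f 42 65 61
f 65 41 57
f 61 57 34
f 65 57 61



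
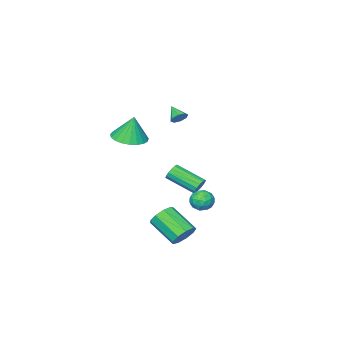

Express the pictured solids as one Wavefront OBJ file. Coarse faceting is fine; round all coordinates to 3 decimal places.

v -1.133 1.042 -1.851
v -0.678 1.055 -2.177
v -0.072 -0.508 -1.395
v -0.527 -0.522 -1.069
v -0.604 1.203 -1.939
v 0.002 -0.361 -1.157
v -0.672 1.307 -1.677
v -0.066 -0.256 -0.896
v -0.863 1.341 -1.462
v -0.257 -0.223 -0.68
v -1.127 1.294 -1.351
v -0.52 -0.269 -0.569
v -1.392 1.18 -1.374
v -0.786 -0.384 -0.592
v -1.588 1.028 -1.525
v -0.982 -0.535 -0.743
v -1.662 0.881 -1.763
v -1.056 -0.683 -0.981
v -1.594 0.776 -2.024
v -0.988 -0.787 -1.243
v -1.403 0.743 -2.24
v -0.797 -0.821 -1.458
v -1.14 0.789 -2.351
v -0.533 -0.774 -1.569
v -0.874 0.904 -2.328
v -0.268 -0.66 -1.546
v 1.072 -2.101 1.473
v 2.012 -1.656 1.473
v 0.948 -1.839 3.027
v 1.753 -1.319 1.396
v 1.376 -1.117 1.331
v 0.947 -1.085 1.292
v 0.539 -1.229 1.283
v 0.223 -1.524 1.308
v 0.055 -1.918 1.361
v 0.062 -2.344 1.434
v 0.244 -2.729 1.513
v 0.569 -3.004 1.586
v 0.981 -3.124 1.639
v 1.409 -3.067 1.664
v 1.779 -2.843 1.655
v 2.026 -2.49 1.616
v 2.109 -2.071 1.551
v -3.351 -3.024 1.283
v -3.055 -2.804 1.678
v -3.509 -3.876 1.877
v -3.456 -2.708 1.709
v -3.795 -2.798 1.49
v -3.874 -3.02 1.15
v -3.646 -3.244 0.889
v -3.245 -3.34 0.858
v -2.906 -3.251 1.077
v -2.827 -3.029 1.417
v 1.293 4.533 -1.244
v 1.684 4.531 -0.658
v 1.136 3.409 -1.142
v 1.527 3.407 -0.556
v 0.894 3.716 -0.557
v 0.991 4.411 -0.62
v 1.829 3.529 -1.18
v 1.926 4.224 -1.243
v 2.015 3.911 -0.618
v 1.437 4.027 -0.233
v 1.383 3.913 -1.567
v 0.805 4.029 -1.182
v 1.503 4.631 -0.96
v 1.317 3.309 -0.84
v 0.945 3.491 -0.84
v 1.175 3.49 -0.496
v 1.095 4.56 -0.937
v 1.325 4.559 -0.593
v 0.86 4.08 -0.533
v 1.495 3.381 -1.207
v 1.725 3.38 -0.863
v 1.645 4.45 -1.304
v 1.875 4.449 -0.96
v 1.96 3.86 -1.267
v 1.927 4.265 -0.592
v 1.834 3.604 -0.532
v 2.012 3.676 -0.899
v 2.069 4.084 -0.936
v 1.587 4.333 -0.366
v 1.494 3.672 -0.306
v 1.122 3.854 -0.306
v 1.18 4.263 -0.343
v 1.782 3.969 -0.342
v 1.326 4.268 -1.494
v 1.233 3.607 -1.434
v 1.64 3.677 -1.457
v 1.698 4.086 -1.494
v 0.986 4.336 -1.268
v 0.893 3.675 -1.208
v 0.751 3.856 -0.864
v 0.808 4.264 -0.901
v 1.038 3.971 -1.458
v 3.176 4.562 -2.63
v 3.944 4.56 -2.765
v 4.112 3.036 -1.785
v 3.344 3.038 -1.65
v 3.838 4.834 -2.32
v 4.006 3.31 -1.34
v 3.422 4.981 -2.02
v 3.59 3.457 -1.04
v 2.891 4.932 -2.006
v 3.059 3.408 -1.025
v 2.493 4.71 -2.283
v 2.661 3.186 -1.303
v 2.415 4.418 -2.723
v 2.583 2.894 -1.743
v 2.693 4.194 -3.12
v 2.861 2.67 -2.139
v 3.197 4.142 -3.287
v 3.365 2.618 -2.307
v 3.691 4.286 -3.147
v 3.859 2.762 -2.167
f 2 1 5
f 2 5 3
f 3 5 6
f 3 6 4
f 5 1 7
f 5 7 6
f 6 7 8
f 6 8 4
f 7 1 9
f 7 9 8
f 8 9 10
f 8 10 4
f 9 1 11
f 9 11 10
f 10 11 12
f 10 12 4
f 11 1 13
f 11 13 12
f 12 13 14
f 12 14 4
f 13 1 15
f 13 15 14
f 14 15 16
f 14 16 4
f 15 1 17
f 15 17 16
f 16 17 18
f 16 18 4
f 17 1 19
f 17 19 18
f 18 19 20
f 18 20 4
f 19 1 21
f 19 21 20
f 20 21 22
f 20 22 4
f 21 1 23
f 21 23 22
f 22 23 24
f 22 24 4
f 23 1 25
f 23 25 24
f 24 25 26
f 24 26 4
f 25 1 2
f 25 2 26
f 26 2 3
f 26 3 4
f 28 27 30
f 28 30 29
f 30 27 31
f 30 31 29
f 31 27 32
f 31 32 29
f 32 27 33
f 32 33 29
f 33 27 34
f 33 34 29
f 34 27 35
f 34 35 29
f 35 27 36
f 35 36 29
f 36 27 37
f 36 37 29
f 37 27 38
f 37 38 29
f 38 27 39
f 38 39 29
f 39 27 40
f 39 40 29
f 40 27 41
f 40 41 29
f 41 27 42
f 41 42 29
f 42 27 43
f 42 43 29
f 43 27 28
f 43 28 29
f 45 44 47
f 45 47 46
f 47 44 48
f 47 48 46
f 48 44 49
f 48 49 46
f 49 44 50
f 49 50 46
f 50 44 51
f 50 51 46
f 51 44 52
f 51 52 46
f 52 44 53
f 52 53 46
f 53 44 45
f 53 45 46
f 54 91 70
f 91 65 94
f 70 94 59
f 91 94 70
f 54 70 66
f 70 59 71
f 66 71 55
f 70 71 66
f 54 66 75
f 66 55 76
f 75 76 61
f 66 76 75
f 54 75 87
f 75 61 90
f 87 90 64
f 75 90 87
f 54 87 91
f 87 64 95
f 91 95 65
f 87 95 91
f 55 71 82
f 71 59 85
f 82 85 63
f 71 85 82
f 59 94 72
f 94 65 93
f 72 93 58
f 94 93 72
f 65 95 92
f 95 64 88
f 92 88 56
f 95 88 92
f 64 90 89
f 90 61 77
f 89 77 60
f 90 77 89
f 61 76 81
f 76 55 78
f 81 78 62
f 76 78 81
f 57 83 69
f 83 63 84
f 69 84 58
f 83 84 69
f 57 69 67
f 69 58 68
f 67 68 56
f 69 68 67
f 57 67 74
f 67 56 73
f 74 73 60
f 67 73 74
f 57 74 79
f 74 60 80
f 79 80 62
f 74 80 79
f 57 79 83
f 79 62 86
f 83 86 63
f 79 86 83
f 58 84 72
f 84 63 85
f 72 85 59
f 84 85 72
f 56 68 92
f 68 58 93
f 92 93 65
f 68 93 92
f 60 73 89
f 73 56 88
f 89 88 64
f 73 88 89
f 62 80 81
f 80 60 77
f 81 77 61
f 80 77 81
f 63 86 82
f 86 62 78
f 82 78 55
f 86 78 82
f 97 96 100
f 97 100 98
f 98 100 101
f 98 101 99
f 100 96 102
f 100 102 101
f 101 102 103
f 101 103 99
f 102 96 104
f 102 104 103
f 103 104 105
f 103 105 99
f 104 96 106
f 104 106 105
f 105 106 107
f 105 107 99
f 106 96 108
f 106 108 107
f 107 108 109
f 107 109 99
f 108 96 110
f 108 110 109
f 109 110 111
f 109 111 99
f 110 96 112
f 110 112 111
f 111 112 113
f 111 113 99
f 112 96 114
f 112 114 113
f 113 114 115
f 113 115 99
f 114 96 97
f 114 97 115
f 115 97 98
f 115 98 99



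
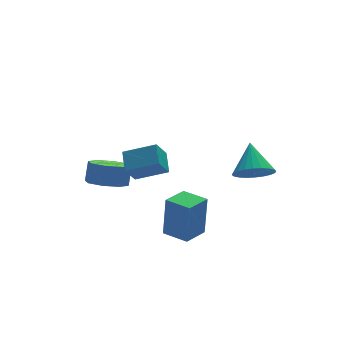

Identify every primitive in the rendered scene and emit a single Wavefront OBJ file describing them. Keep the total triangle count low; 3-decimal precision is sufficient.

v -1.293 1.991 -1.3
v -0.43 1.431 -1.355
v -0.143 1.77 -0.294
v -1.007 2.329 -0.24
v -0.33 2.168 -1.618
v -0.043 2.507 -0.557
v -0.793 2.8 -1.694
v -0.507 3.139 -0.633
v -1.55 2.959 -1.54
v -1.263 3.298 -0.48
v -2.157 2.55 -1.246
v -1.87 2.889 -0.185
v -2.257 1.813 -0.983
v -1.97 2.152 0.078
v -1.793 1.181 -0.907
v -1.507 1.52 0.154
v -1.037 1.022 -1.06
v -0.75 1.361 0
v -1.904 -2.094 1.918
v -1.646 -1.126 2.542
v -1.272 -1.672 1.002
v -1.015 -0.704 1.626
v -0.585 -2.816 2.494
v -0.328 -1.848 3.118
v 0.046 -2.394 1.578
v 0.304 -1.426 2.202
v 0.143 -4.227 -1.843
v 0.27 -4.223 0.253
v -0.529 -3.115 -1.804
v -0.401 -3.111 0.292
v 1.261 -3.549 -1.912
v 1.389 -3.545 0.184
v 0.59 -2.437 -1.873
v 0.717 -2.433 0.223
v 3.596 -3.555 1.36
v 3.994 -4.242 1.934
v 3.924 -2.345 2.58
v 4.299 -4.125 1.736
v 4.497 -3.921 1.48
v 4.557 -3.661 1.206
v 4.472 -3.385 0.955
v 4.252 -3.136 0.766
v 3.933 -2.949 0.668
v 3.563 -2.856 0.675
v 3.197 -2.868 0.786
v 2.892 -2.986 0.984
v 2.694 -3.19 1.24
v 2.634 -3.449 1.514
v 2.719 -3.725 1.765
v 2.939 -3.975 1.954
v 3.258 -4.161 2.052
v 3.628 -4.255 2.045
f 2 1 5
f 2 5 3
f 3 5 6
f 3 6 4
f 5 1 7
f 5 7 6
f 6 7 8
f 6 8 4
f 7 1 9
f 7 9 8
f 8 9 10
f 8 10 4
f 9 1 11
f 9 11 10
f 10 11 12
f 10 12 4
f 11 1 13
f 11 13 12
f 12 13 14
f 12 14 4
f 13 1 15
f 13 15 14
f 14 15 16
f 14 16 4
f 15 1 17
f 15 17 16
f 16 17 18
f 16 18 4
f 17 1 2
f 17 2 18
f 18 2 3
f 18 3 4
f 20 22 19
f 23 20 19
f 19 22 21
f 21 23 19
f 20 26 22
f 24 20 23
f 24 26 20
f 22 26 21
f 25 23 21
f 21 26 25
f 25 24 23
f 26 24 25
f 28 30 27
f 31 28 27
f 27 30 29
f 29 31 27
f 28 34 30
f 32 28 31
f 32 34 28
f 30 34 29
f 33 31 29
f 29 34 33
f 33 32 31
f 34 32 33
f 36 35 38
f 36 38 37
f 38 35 39
f 38 39 37
f 39 35 40
f 39 40 37
f 40 35 41
f 40 41 37
f 41 35 42
f 41 42 37
f 42 35 43
f 42 43 37
f 43 35 44
f 43 44 37
f 44 35 45
f 44 45 37
f 45 35 46
f 45 46 37
f 46 35 47
f 46 47 37
f 47 35 48
f 47 48 37
f 48 35 49
f 48 49 37
f 49 35 50
f 49 50 37
f 50 35 51
f 50 51 37
f 51 35 52
f 51 52 37
f 52 35 36
f 52 36 37



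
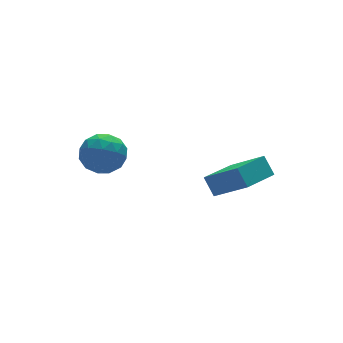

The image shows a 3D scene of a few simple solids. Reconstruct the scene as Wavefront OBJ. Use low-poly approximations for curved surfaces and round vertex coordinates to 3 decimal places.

v -2.16 1.904 3.096
v -1.363 2.067 2.319
v -0.917 1.193 4.221
v -0.12 1.356 3.444
v -0.591 2.238 3.959
v -1.359 2.677 3.264
v -0.921 0.583 3.276
v -1.689 1.022 2.581
v -0.597 1.25 2.43
v -0.394 2.273 2.852
v -1.886 0.987 3.688
v -1.683 2.01 4.11
v -1.87 2.048 2.609
v -0.41 1.212 3.931
v -0.687 1.73 4.234
v -0.218 1.826 3.777
v -1.868 2.407 3.164
v -1.4 2.502 2.707
v -0.946 2.603 3.671
v -0.88 0.758 3.833
v -0.412 0.853 3.376
v -2.062 1.434 2.763
v -1.593 1.53 2.306
v -1.334 0.657 2.869
v -0.952 1.663 2.217
v -0.222 1.245 2.878
v -0.692 0.791 2.78
v -1.143 1.049 2.371
v -0.832 2.265 2.465
v -0.102 1.846 3.126
v -0.379 2.365 3.429
v -0.83 2.623 3.021
v -0.382 1.784 2.531
v -2.178 1.414 3.414
v -1.448 0.995 4.075
v -1.45 0.637 3.519
v -1.901 0.895 3.111
v -2.058 2.015 3.662
v -1.328 1.597 4.323
v -1.137 2.211 4.169
v -1.588 2.469 3.76
v -1.898 1.476 4.009
v 2.436 -1.809 1.581
v 3.279 -3.207 2.853
v 2.295 -1.149 2.399
v 3.138 -2.548 3.671
v 4.162 -1.052 1.269
v 5.005 -2.451 2.541
v 4.021 -0.393 2.087
v 4.864 -1.791 3.359
f 1 38 17
f 38 12 41
f 17 41 6
f 38 41 17
f 1 17 13
f 17 6 18
f 13 18 2
f 17 18 13
f 1 13 22
f 13 2 23
f 22 23 8
f 13 23 22
f 1 22 34
f 22 8 37
f 34 37 11
f 22 37 34
f 1 34 38
f 34 11 42
f 38 42 12
f 34 42 38
f 2 18 29
f 18 6 32
f 29 32 10
f 18 32 29
f 6 41 19
f 41 12 40
f 19 40 5
f 41 40 19
f 12 42 39
f 42 11 35
f 39 35 3
f 42 35 39
f 11 37 36
f 37 8 24
f 36 24 7
f 37 24 36
f 8 23 28
f 23 2 25
f 28 25 9
f 23 25 28
f 4 30 16
f 30 10 31
f 16 31 5
f 30 31 16
f 4 16 14
f 16 5 15
f 14 15 3
f 16 15 14
f 4 14 21
f 14 3 20
f 21 20 7
f 14 20 21
f 4 21 26
f 21 7 27
f 26 27 9
f 21 27 26
f 4 26 30
f 26 9 33
f 30 33 10
f 26 33 30
f 5 31 19
f 31 10 32
f 19 32 6
f 31 32 19
f 3 15 39
f 15 5 40
f 39 40 12
f 15 40 39
f 7 20 36
f 20 3 35
f 36 35 11
f 20 35 36
f 9 27 28
f 27 7 24
f 28 24 8
f 27 24 28
f 10 33 29
f 33 9 25
f 29 25 2
f 33 25 29
f 44 46 43
f 47 44 43
f 43 46 45
f 45 47 43
f 44 50 46
f 48 44 47
f 48 50 44
f 46 50 45
f 49 47 45
f 45 50 49
f 49 48 47
f 50 48 49



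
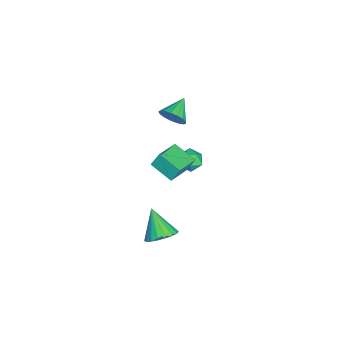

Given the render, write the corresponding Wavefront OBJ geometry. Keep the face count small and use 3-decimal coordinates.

v 4.036 -1.66 -0.335
v 4.398 -1.047 0.232
v 3.064 -2.28 0.955
v 4.075 -0.853 0.083
v 3.745 -0.818 -0.149
v 3.473 -0.95 -0.418
v 3.312 -1.223 -0.671
v 3.295 -1.582 -0.857
v 3.424 -1.957 -0.939
v 3.675 -2.273 -0.902
v 3.997 -2.468 -0.753
v 4.327 -2.502 -0.52
v 4.599 -2.37 -0.251
v 4.76 -2.097 0.001
v 4.778 -1.738 0.187
v 4.648 -1.363 0.27
v -0.645 -0.247 0.945
v -0.167 0 1.463
v -0.773 -1.28 1.557
v -0.295 -1.033 2.075
v -0.969 -0.719 2.009
v -0.89 -0.08 1.63
v -0.05 -1.2 1.39
v 0.029 -0.561 1.011
v 0.201 -0.588 1.737
v -0.368 -0.291 2.12
v -0.572 -0.989 0.9
v -1.141 -0.692 1.283
v -2.695 -1.824 2.809
v -2.267 -1.514 3.436
v -3.885 -1.316 3.371
v -2.269 -1.224 3.172
v -2.368 -1.072 2.824
v -2.542 -1.092 2.473
v -2.751 -1.279 2.199
v -2.948 -1.591 2.064
v -3.086 -1.956 2.101
v -3.135 -2.291 2.299
v -3.083 -2.519 2.615
v -2.943 -2.588 2.975
v -2.745 -2.481 3.297
v -2.536 -2.224 3.507
v -2.364 -1.875 3.557
v 2.101 -2.405 3.755
v 2.005 -1.976 4.586
v 0.759 -1.755 3.264
v 0.662 -1.327 4.095
v 2.818 -1.293 3.265
v 2.721 -0.865 4.096
v 1.475 -0.644 2.774
v 1.379 -0.215 3.605
f 2 1 4
f 2 4 3
f 4 1 5
f 4 5 3
f 5 1 6
f 5 6 3
f 6 1 7
f 6 7 3
f 7 1 8
f 7 8 3
f 8 1 9
f 8 9 3
f 9 1 10
f 9 10 3
f 10 1 11
f 10 11 3
f 11 1 12
f 11 12 3
f 12 1 13
f 12 13 3
f 13 1 14
f 13 14 3
f 14 1 15
f 14 15 3
f 15 1 16
f 15 16 3
f 16 1 2
f 16 2 3
f 17 28 22
f 17 22 18
f 17 18 24
f 17 24 27
f 17 27 28
f 18 22 26
f 22 28 21
f 28 27 19
f 27 24 23
f 24 18 25
f 20 26 21
f 20 21 19
f 20 19 23
f 20 23 25
f 20 25 26
f 21 26 22
f 19 21 28
f 23 19 27
f 25 23 24
f 26 25 18
f 30 29 32
f 30 32 31
f 32 29 33
f 32 33 31
f 33 29 34
f 33 34 31
f 34 29 35
f 34 35 31
f 35 29 36
f 35 36 31
f 36 29 37
f 36 37 31
f 37 29 38
f 37 38 31
f 38 29 39
f 38 39 31
f 39 29 40
f 39 40 31
f 40 29 41
f 40 41 31
f 41 29 42
f 41 42 31
f 42 29 43
f 42 43 31
f 43 29 30
f 43 30 31
f 45 47 44
f 48 45 44
f 44 47 46
f 46 48 44
f 45 51 47
f 49 45 48
f 49 51 45
f 47 51 46
f 50 48 46
f 46 51 50
f 50 49 48
f 51 49 50



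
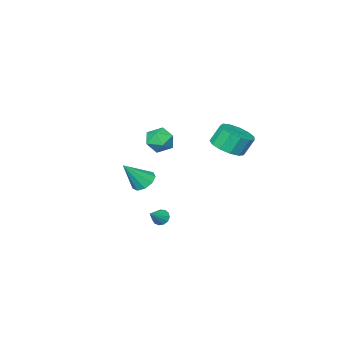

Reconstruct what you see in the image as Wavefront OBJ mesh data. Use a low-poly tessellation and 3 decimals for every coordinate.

v -3.394 0.643 -0.837
v -2.424 0.531 -0.376
v -2.936 0.845 0.778
v -3.906 0.957 0.317
v -2.464 1.112 -0.552
v -2.976 1.426 0.602
v -2.799 1.544 -0.818
v -3.311 1.858 0.335
v -3.324 1.69 -1.09
v -3.835 2.004 0.063
v -3.87 1.504 -1.282
v -4.382 1.818 -0.129
v -4.266 1.044 -1.332
v -4.777 1.358 -0.179
v -4.384 0.457 -1.225
v -4.896 0.771 -0.072
v -4.189 -0.071 -0.995
v -4.7 0.243 0.158
v -3.741 -0.372 -0.714
v -4.252 -0.058 0.439
v -3.183 -0.351 -0.472
v -3.694 -0.037 0.681
v -2.692 -0.015 -0.346
v -3.204 0.299 0.807
v -1.094 -2.675 -1.756
v -0.592 -2.971 -0.984
v -2.428 -2.849 -0.956
v -1.926 -3.145 -0.184
v -1.869 -2.223 -0.474
v -1.045 -2.116 -0.968
v -1.975 -3.704 -0.972
v -1.151 -3.597 -1.466
v -1.137 -3.607 -0.499
v -1.072 -2.692 -0.191
v -1.948 -3.128 -1.749
v -1.883 -2.213 -1.441
v 3.356 3.071 -3.119
v 3.629 2.694 -3.372
v 4.284 3.289 -2.441
v 3.678 2.948 -3.521
v 3.625 3.241 -3.543
v 3.487 3.48 -3.43
v 3.307 3.59 -3.218
v 3.142 3.535 -2.975
v 3.046 3.333 -2.778
v 3.047 3.048 -2.689
v 3.147 2.77 -2.736
v 3.313 2.588 -2.905
v 3.492 2.56 -3.142
v -0.034 -2.54 -3.641
v 0.511 -2.863 -4.161
v 1.134 -2.92 -2.179
v 0.609 -2.314 -4.097
v 0.406 -1.871 -3.819
v -0.003 -1.741 -3.458
v -0.427 -1.984 -3.183
v -0.667 -2.488 -3.122
v -0.611 -3.015 -3.304
v -0.285 -3.32 -3.644
v 0.158 -3.26 -3.982
f 2 1 5
f 2 5 3
f 3 5 6
f 3 6 4
f 5 1 7
f 5 7 6
f 6 7 8
f 6 8 4
f 7 1 9
f 7 9 8
f 8 9 10
f 8 10 4
f 9 1 11
f 9 11 10
f 10 11 12
f 10 12 4
f 11 1 13
f 11 13 12
f 12 13 14
f 12 14 4
f 13 1 15
f 13 15 14
f 14 15 16
f 14 16 4
f 15 1 17
f 15 17 16
f 16 17 18
f 16 18 4
f 17 1 19
f 17 19 18
f 18 19 20
f 18 20 4
f 19 1 21
f 19 21 20
f 20 21 22
f 20 22 4
f 21 1 23
f 21 23 22
f 22 23 24
f 22 24 4
f 23 1 2
f 23 2 24
f 24 2 3
f 24 3 4
f 25 36 30
f 25 30 26
f 25 26 32
f 25 32 35
f 25 35 36
f 26 30 34
f 30 36 29
f 36 35 27
f 35 32 31
f 32 26 33
f 28 34 29
f 28 29 27
f 28 27 31
f 28 31 33
f 28 33 34
f 29 34 30
f 27 29 36
f 31 27 35
f 33 31 32
f 34 33 26
f 38 37 40
f 38 40 39
f 40 37 41
f 40 41 39
f 41 37 42
f 41 42 39
f 42 37 43
f 42 43 39
f 43 37 44
f 43 44 39
f 44 37 45
f 44 45 39
f 45 37 46
f 45 46 39
f 46 37 47
f 46 47 39
f 47 37 48
f 47 48 39
f 48 37 49
f 48 49 39
f 49 37 38
f 49 38 39
f 51 50 53
f 51 53 52
f 53 50 54
f 53 54 52
f 54 50 55
f 54 55 52
f 55 50 56
f 55 56 52
f 56 50 57
f 56 57 52
f 57 50 58
f 57 58 52
f 58 50 59
f 58 59 52
f 59 50 60
f 59 60 52
f 60 50 51
f 60 51 52



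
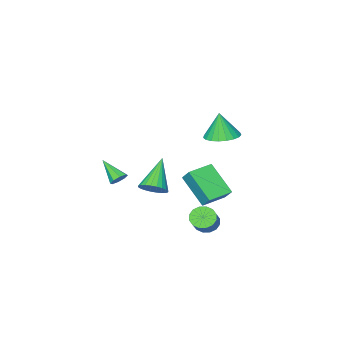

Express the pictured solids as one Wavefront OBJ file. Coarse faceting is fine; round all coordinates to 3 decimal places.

v 3.329 3.017 0.455
v 3.728 3.369 0.954
v 2.231 2.263 1.865
v 3.526 3.562 0.899
v 3.293 3.671 0.776
v 3.066 3.681 0.605
v 2.879 3.59 0.411
v 2.76 3.411 0.223
v 2.728 3.173 0.07
v 2.788 2.911 -0.023
v 2.929 2.665 -0.045
v 3.132 2.472 0.01
v 3.365 2.363 0.133
v 3.592 2.353 0.304
v 3.779 2.444 0.499
v 3.898 2.623 0.687
v 3.93 2.861 0.839
v 3.87 3.123 0.933
v -3.206 0.194 -3.421
v -3.068 -1.305 -2
v -3.135 0.849 -2.737
v -2.997 -0.649 -1.316
v -1.783 0.189 -3.564
v -1.645 -1.309 -2.143
v -1.712 0.845 -2.88
v -1.574 -0.654 -1.459
v -0.813 2.929 2.722
v 0.055 3.202 2.732
v -0.767 2.731 4.178
v -0.13 3.528 2.782
v -0.434 3.75 2.822
v -0.803 3.831 2.844
v -1.174 3.755 2.845
v -1.482 3.536 2.825
v -1.675 3.213 2.788
v -1.718 2.84 2.738
v -1.605 2.483 2.686
v -1.355 2.203 2.64
v -1.011 2.048 2.609
v -0.633 2.046 2.596
v -0.286 2.196 2.606
v -0.03 2.473 2.636
v 0.091 2.829 2.68
v 2.446 -0.989 -0.853
v 2.9 -0.807 -0.711
v 2.614 -2.131 0.073
v 2.609 -0.67 -0.489
v 2.222 -0.721 -0.481
v 1.966 -0.928 -0.69
v 1.991 -1.171 -0.995
v 2.282 -1.307 -1.216
v 2.669 -1.257 -1.225
v 2.925 -1.049 -1.015
v -0.502 2.158 -3.419
v 0.038 2.073 -3.824
v 0.842 2.817 -2.905
v 0.302 2.902 -2.501
v -0.113 2.372 -3.934
v 0.692 3.116 -3.015
v -0.367 2.613 -3.906
v 0.438 3.357 -2.988
v -0.658 2.733 -3.748
v 0.147 3.476 -2.829
v -0.907 2.698 -3.502
v -0.102 3.442 -2.583
v -1.048 2.519 -3.233
v -0.243 3.263 -2.315
v -1.042 2.243 -3.015
v -0.238 2.987 -2.096
v -0.892 1.944 -2.905
v -0.087 2.688 -1.986
v -0.638 1.703 -2.932
v 0.167 2.447 -2.014
v -0.347 1.584 -3.091
v 0.458 2.327 -2.172
v -0.098 1.618 -3.337
v 0.707 2.362 -2.418
v 0.043 1.797 -3.605
v 0.848 2.541 -2.687
f 2 1 4
f 2 4 3
f 4 1 5
f 4 5 3
f 5 1 6
f 5 6 3
f 6 1 7
f 6 7 3
f 7 1 8
f 7 8 3
f 8 1 9
f 8 9 3
f 9 1 10
f 9 10 3
f 10 1 11
f 10 11 3
f 11 1 12
f 11 12 3
f 12 1 13
f 12 13 3
f 13 1 14
f 13 14 3
f 14 1 15
f 14 15 3
f 15 1 16
f 15 16 3
f 16 1 17
f 16 17 3
f 17 1 18
f 17 18 3
f 18 1 2
f 18 2 3
f 20 22 19
f 23 20 19
f 19 22 21
f 21 23 19
f 20 26 22
f 24 20 23
f 24 26 20
f 22 26 21
f 25 23 21
f 21 26 25
f 25 24 23
f 26 24 25
f 28 27 30
f 28 30 29
f 30 27 31
f 30 31 29
f 31 27 32
f 31 32 29
f 32 27 33
f 32 33 29
f 33 27 34
f 33 34 29
f 34 27 35
f 34 35 29
f 35 27 36
f 35 36 29
f 36 27 37
f 36 37 29
f 37 27 38
f 37 38 29
f 38 27 39
f 38 39 29
f 39 27 40
f 39 40 29
f 40 27 41
f 40 41 29
f 41 27 42
f 41 42 29
f 42 27 43
f 42 43 29
f 43 27 28
f 43 28 29
f 45 44 47
f 45 47 46
f 47 44 48
f 47 48 46
f 48 44 49
f 48 49 46
f 49 44 50
f 49 50 46
f 50 44 51
f 50 51 46
f 51 44 52
f 51 52 46
f 52 44 53
f 52 53 46
f 53 44 45
f 53 45 46
f 55 54 58
f 55 58 56
f 56 58 59
f 56 59 57
f 58 54 60
f 58 60 59
f 59 60 61
f 59 61 57
f 60 54 62
f 60 62 61
f 61 62 63
f 61 63 57
f 62 54 64
f 62 64 63
f 63 64 65
f 63 65 57
f 64 54 66
f 64 66 65
f 65 66 67
f 65 67 57
f 66 54 68
f 66 68 67
f 67 68 69
f 67 69 57
f 68 54 70
f 68 70 69
f 69 70 71
f 69 71 57
f 70 54 72
f 70 72 71
f 71 72 73
f 71 73 57
f 72 54 74
f 72 74 73
f 73 74 75
f 73 75 57
f 74 54 76
f 74 76 75
f 75 76 77
f 75 77 57
f 76 54 78
f 76 78 77
f 77 78 79
f 77 79 57
f 78 54 55
f 78 55 79
f 79 55 56
f 79 56 57



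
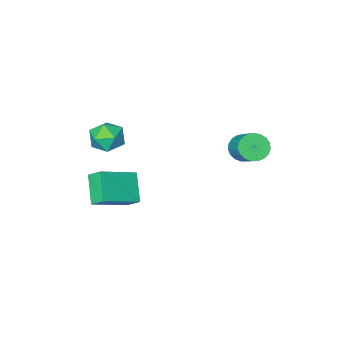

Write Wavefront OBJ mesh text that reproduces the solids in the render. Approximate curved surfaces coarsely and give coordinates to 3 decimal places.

v 3.427 -1.367 -4.253
v 2.97 -2.391 -3.272
v 3.179 -0.756 -3.732
v 2.723 -1.78 -2.75
v 5.137 -1.36 -3.45
v 4.681 -2.384 -2.468
v 4.89 -0.749 -2.928
v 4.433 -1.773 -1.947
v 4.269 -1.455 -0.547
v 4.632 -1.856 0.098
v 3.208 -2.304 -0.478
v 3.571 -2.705 0.167
v 3.283 -1.921 0.267
v 3.939 -1.396 0.225
v 3.901 -2.764 -0.605
v 4.557 -2.239 -0.647
v 4.405 -2.665 0.062
v 4.022 -2.144 0.601
v 3.818 -2.016 -0.981
v 3.435 -1.495 -0.442
v -1.05 0.547 -1.181
v -0.728 0.119 -0.747
v -0.447 1.245 0.156
v -0.77 1.673 -0.279
v -0.514 0.202 -0.918
v -0.233 1.328 -0.016
v -0.392 0.346 -1.135
v -0.111 1.472 -0.232
v -0.384 0.524 -1.359
v -0.103 1.65 -0.457
v -0.492 0.706 -1.553
v -0.211 1.832 -0.651
v -0.696 0.861 -1.683
v -0.415 1.987 -0.781
v -0.961 0.961 -1.726
v -0.68 2.087 -0.824
v -1.242 0.99 -1.674
v -0.961 2.116 -0.772
v -1.489 0.942 -1.538
v -1.209 2.068 -0.635
v -1.661 0.826 -1.339
v -1.38 1.952 -0.437
v -1.727 0.662 -1.114
v -1.447 1.788 -0.211
v -1.677 0.478 -0.9
v -1.396 1.604 0.003
v -1.517 0.305 -0.734
v -1.237 1.431 0.168
v -1.278 0.175 -0.646
v -0.997 1.301 0.256
v -0.998 0.109 -0.651
v -0.718 1.235 0.252
f 2 4 1
f 5 2 1
f 1 4 3
f 3 5 1
f 2 8 4
f 6 2 5
f 6 8 2
f 4 8 3
f 7 5 3
f 3 8 7
f 7 6 5
f 8 6 7
f 9 20 14
f 9 14 10
f 9 10 16
f 9 16 19
f 9 19 20
f 10 14 18
f 14 20 13
f 20 19 11
f 19 16 15
f 16 10 17
f 12 18 13
f 12 13 11
f 12 11 15
f 12 15 17
f 12 17 18
f 13 18 14
f 11 13 20
f 15 11 19
f 17 15 16
f 18 17 10
f 22 21 25
f 22 25 23
f 23 25 26
f 23 26 24
f 25 21 27
f 25 27 26
f 26 27 28
f 26 28 24
f 27 21 29
f 27 29 28
f 28 29 30
f 28 30 24
f 29 21 31
f 29 31 30
f 30 31 32
f 30 32 24
f 31 21 33
f 31 33 32
f 32 33 34
f 32 34 24
f 33 21 35
f 33 35 34
f 34 35 36
f 34 36 24
f 35 21 37
f 35 37 36
f 36 37 38
f 36 38 24
f 37 21 39
f 37 39 38
f 38 39 40
f 38 40 24
f 39 21 41
f 39 41 40
f 40 41 42
f 40 42 24
f 41 21 43
f 41 43 42
f 42 43 44
f 42 44 24
f 43 21 45
f 43 45 44
f 44 45 46
f 44 46 24
f 45 21 47
f 45 47 46
f 46 47 48
f 46 48 24
f 47 21 49
f 47 49 48
f 48 49 50
f 48 50 24
f 49 21 51
f 49 51 50
f 50 51 52
f 50 52 24
f 51 21 22
f 51 22 52
f 52 22 23
f 52 23 24



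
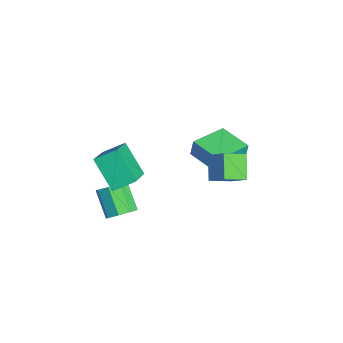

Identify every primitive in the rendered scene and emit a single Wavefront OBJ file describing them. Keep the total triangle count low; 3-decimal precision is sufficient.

v 0.595 -3.094 3.42
v 0.667 -1.935 4.049
v -1.087 -2.384 2.305
v -1.016 -1.226 2.933
v 1.876 -2.374 1.947
v 1.947 -1.216 2.575
v 0.193 -1.665 0.831
v 0.265 -0.506 1.46
v 1.969 2.405 4.053
v 2.873 2.976 4.941
v 1.718 3.596 3.542
v 2.622 4.167 4.431
v 3.058 2.213 3.069
v 3.962 2.784 3.958
v 2.807 3.404 2.559
v 3.711 3.975 3.447
v 1.037 -1.807 -0.924
v 1.631 -2.061 -0.372
v 0.398 -2.366 0.816
v -0.197 -2.113 0.264
v 1.511 -1.423 -0.333
v 0.277 -1.728 0.855
v 1.113 -1.01 -0.64
v -0.121 -1.315 0.548
v 0.67 -1.064 -1.114
v -0.563 -1.369 0.075
v 0.442 -1.554 -1.476
v -0.791 -1.859 -0.288
v 0.563 -2.192 -1.515
v -0.671 -2.497 -0.327
v 0.961 -2.605 -1.208
v -0.273 -2.91 -0.02
v 1.403 -2.551 -0.735
v 0.17 -2.856 0.454
v -3.444 4.208 -0.07
v -3.426 4.355 0.96
v -1.826 5.208 -0.24
v -1.808 5.355 0.789
v -2.292 2.385 0.171
v -2.274 2.532 1.2
v -0.674 3.385 0
v -0.656 3.532 1.03
f 2 4 1
f 5 2 1
f 1 4 3
f 3 5 1
f 2 8 4
f 6 2 5
f 6 8 2
f 4 8 3
f 7 5 3
f 3 8 7
f 7 6 5
f 8 6 7
f 10 12 9
f 13 10 9
f 9 12 11
f 11 13 9
f 10 16 12
f 14 10 13
f 14 16 10
f 12 16 11
f 15 13 11
f 11 16 15
f 15 14 13
f 16 14 15
f 18 17 21
f 18 21 19
f 19 21 22
f 19 22 20
f 21 17 23
f 21 23 22
f 22 23 24
f 22 24 20
f 23 17 25
f 23 25 24
f 24 25 26
f 24 26 20
f 25 17 27
f 25 27 26
f 26 27 28
f 26 28 20
f 27 17 29
f 27 29 28
f 28 29 30
f 28 30 20
f 29 17 31
f 29 31 30
f 30 31 32
f 30 32 20
f 31 17 33
f 31 33 32
f 32 33 34
f 32 34 20
f 33 17 18
f 33 18 34
f 34 18 19
f 34 19 20
f 36 38 35
f 39 36 35
f 35 38 37
f 37 39 35
f 36 42 38
f 40 36 39
f 40 42 36
f 38 42 37
f 41 39 37
f 37 42 41
f 41 40 39
f 42 40 41



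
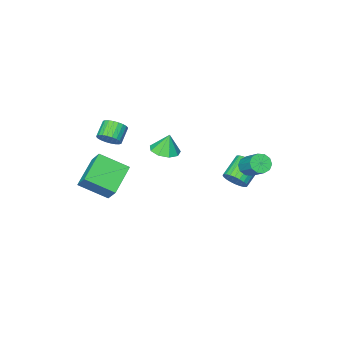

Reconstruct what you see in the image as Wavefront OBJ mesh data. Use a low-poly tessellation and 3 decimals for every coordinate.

v 0.96 -1.524 1.095
v 1.848 -1.714 1.293
v 0.7 -1.416 2.365
v 1.77 -1.086 1.224
v 1.313 -0.663 1.095
v 0.69 -0.643 0.966
v 0.194 -1.035 0.898
v 0.055 -1.655 0.922
v 0.34 -2.214 1.027
v 0.915 -2.45 1.165
v 1.51 -2.253 1.269
v -1.772 1.592 -1.003
v -1.357 1.643 -0.298
v -2.672 1.218 0.508
v -3.088 1.168 -0.197
v -1.47 1.941 -0.325
v -2.785 1.516 0.481
v -1.629 2.186 -0.455
v -2.944 1.761 0.35
v -1.81 2.341 -0.669
v -3.125 1.916 0.137
v -1.985 2.381 -0.934
v -3.3 1.957 -0.128
v -2.128 2.302 -1.209
v -3.443 1.877 -0.403
v -2.216 2.115 -1.452
v -3.532 1.69 -0.647
v -2.238 1.848 -1.628
v -3.553 1.423 -0.822
v -2.188 1.542 -1.708
v -3.503 1.117 -0.902
v -2.075 1.244 -1.681
v -3.39 0.819 -0.875
v -1.916 0.999 -1.55
v -3.231 0.574 -0.745
v -1.735 0.844 -1.337
v -3.05 0.419 -0.531
v -1.56 0.803 -1.072
v -2.875 0.379 -0.266
v -1.417 0.883 -0.797
v -2.732 0.458 0.009
v -1.328 1.07 -0.553
v -2.644 0.645 0.252
v -1.307 1.337 -0.378
v -2.622 0.912 0.428
v -2.01 2.56 0.783
v -1.401 2.302 0.979
v -1.221 3.541 2.053
v -1.83 3.8 1.857
v -1.332 2.572 0.656
v -1.152 3.811 1.731
v -1.522 2.838 0.381
v -1.342 4.077 1.456
v -1.898 2.997 0.26
v -1.719 4.236 1.335
v -2.317 2.99 0.339
v -2.138 4.229 1.413
v -2.619 2.819 0.587
v -2.439 4.058 1.661
v -2.688 2.549 0.909
v -2.508 3.788 1.984
v -2.498 2.283 1.184
v -2.318 3.522 2.259
v -2.121 2.124 1.305
v -1.942 3.363 2.38
v -1.702 2.131 1.227
v -1.523 3.37 2.301
v 2.164 -4.138 -2.01
v 3.418 -5.473 -1.046
v 2.271 -3.226 -0.888
v 3.525 -4.561 0.076
v 3.875 -3.199 -2.936
v 5.129 -4.534 -1.972
v 3.982 -2.287 -1.814
v 5.236 -3.622 -0.85
v 3.392 -3.696 1.79
v 3.838 -4.332 1.861
v 3.015 -4.839 2.501
v 2.568 -4.204 2.43
v 3.927 -4.17 2.103
v 3.104 -4.677 2.743
v 3.934 -3.936 2.297
v 3.11 -4.443 2.937
v 3.858 -3.665 2.414
v 3.035 -4.172 3.055
v 3.712 -3.399 2.436
v 2.888 -3.907 3.077
v 3.516 -3.179 2.36
v 2.693 -3.686 3
v 3.302 -3.037 2.197
v 2.479 -3.544 2.837
v 3.101 -2.996 1.972
v 2.278 -3.503 2.612
v 2.945 -3.061 1.719
v 2.122 -3.568 2.359
v 2.856 -3.223 1.477
v 2.033 -3.73 2.117
v 2.85 -3.457 1.283
v 2.026 -3.964 1.923
v 2.925 -3.728 1.165
v 2.102 -4.235 1.806
v 3.072 -3.993 1.143
v 2.248 -4.501 1.784
v 3.267 -4.214 1.22
v 2.444 -4.721 1.86
v 3.481 -4.356 1.383
v 2.658 -4.863 2.023
v 3.682 -4.397 1.608
v 2.859 -4.904 2.248
f 2 1 4
f 2 4 3
f 4 1 5
f 4 5 3
f 5 1 6
f 5 6 3
f 6 1 7
f 6 7 3
f 7 1 8
f 7 8 3
f 8 1 9
f 8 9 3
f 9 1 10
f 9 10 3
f 10 1 11
f 10 11 3
f 11 1 2
f 11 2 3
f 13 12 16
f 13 16 14
f 14 16 17
f 14 17 15
f 16 12 18
f 16 18 17
f 17 18 19
f 17 19 15
f 18 12 20
f 18 20 19
f 19 20 21
f 19 21 15
f 20 12 22
f 20 22 21
f 21 22 23
f 21 23 15
f 22 12 24
f 22 24 23
f 23 24 25
f 23 25 15
f 24 12 26
f 24 26 25
f 25 26 27
f 25 27 15
f 26 12 28
f 26 28 27
f 27 28 29
f 27 29 15
f 28 12 30
f 28 30 29
f 29 30 31
f 29 31 15
f 30 12 32
f 30 32 31
f 31 32 33
f 31 33 15
f 32 12 34
f 32 34 33
f 33 34 35
f 33 35 15
f 34 12 36
f 34 36 35
f 35 36 37
f 35 37 15
f 36 12 38
f 36 38 37
f 37 38 39
f 37 39 15
f 38 12 40
f 38 40 39
f 39 40 41
f 39 41 15
f 40 12 42
f 40 42 41
f 41 42 43
f 41 43 15
f 42 12 44
f 42 44 43
f 43 44 45
f 43 45 15
f 44 12 13
f 44 13 45
f 45 13 14
f 45 14 15
f 47 46 50
f 47 50 48
f 48 50 51
f 48 51 49
f 50 46 52
f 50 52 51
f 51 52 53
f 51 53 49
f 52 46 54
f 52 54 53
f 53 54 55
f 53 55 49
f 54 46 56
f 54 56 55
f 55 56 57
f 55 57 49
f 56 46 58
f 56 58 57
f 57 58 59
f 57 59 49
f 58 46 60
f 58 60 59
f 59 60 61
f 59 61 49
f 60 46 62
f 60 62 61
f 61 62 63
f 61 63 49
f 62 46 64
f 62 64 63
f 63 64 65
f 63 65 49
f 64 46 66
f 64 66 65
f 65 66 67
f 65 67 49
f 66 46 47
f 66 47 67
f 67 47 48
f 67 48 49
f 69 71 68
f 72 69 68
f 68 71 70
f 70 72 68
f 69 75 71
f 73 69 72
f 73 75 69
f 71 75 70
f 74 72 70
f 70 75 74
f 74 73 72
f 75 73 74
f 77 76 80
f 77 80 78
f 78 80 81
f 78 81 79
f 80 76 82
f 80 82 81
f 81 82 83
f 81 83 79
f 82 76 84
f 82 84 83
f 83 84 85
f 83 85 79
f 84 76 86
f 84 86 85
f 85 86 87
f 85 87 79
f 86 76 88
f 86 88 87
f 87 88 89
f 87 89 79
f 88 76 90
f 88 90 89
f 89 90 91
f 89 91 79
f 90 76 92
f 90 92 91
f 91 92 93
f 91 93 79
f 92 76 94
f 92 94 93
f 93 94 95
f 93 95 79
f 94 76 96
f 94 96 95
f 95 96 97
f 95 97 79
f 96 76 98
f 96 98 97
f 97 98 99
f 97 99 79
f 98 76 100
f 98 100 99
f 99 100 101
f 99 101 79
f 100 76 102
f 100 102 101
f 101 102 103
f 101 103 79
f 102 76 104
f 102 104 103
f 103 104 105
f 103 105 79
f 104 76 106
f 104 106 105
f 105 106 107
f 105 107 79
f 106 76 108
f 106 108 107
f 107 108 109
f 107 109 79
f 108 76 77
f 108 77 109
f 109 77 78
f 109 78 79

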